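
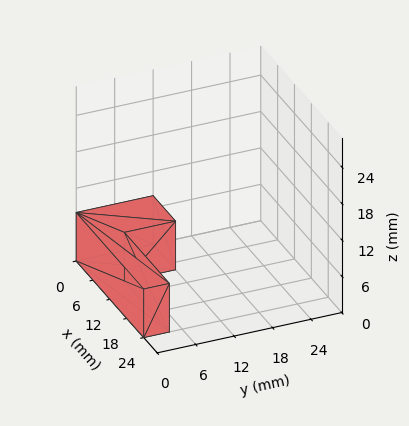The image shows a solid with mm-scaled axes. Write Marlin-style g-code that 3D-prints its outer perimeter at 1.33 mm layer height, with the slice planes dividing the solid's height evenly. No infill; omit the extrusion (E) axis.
Reading the render: the shape is an L-shaped prism: outer 24 × 12 mm, arm thicknesses ≈ 4 mm (horizontal) and 8 mm (vertical), extruded 8 mm in z (dimensions read to the nearest mm from the axis ticks). For the g-code, the solid's height is divided into equal slices at the stated Δz and each level perimeter traced with G1 moves after a G0 lift.

; perimeter-only toolpath
G21 ; units = mm
G90 ; absolute positioning
G28 ; home
; layer 1
G0 Z1.33
G0 X0.00 Y0.00
G1 X24.00 Y0.00
G1 X24.00 Y4.00
G1 X8.00 Y4.00
G1 X8.00 Y12.00
G1 X0.00 Y12.00
G1 X0.00 Y0.00
; layer 2
G0 Z2.67
G0 X0.00 Y0.00
G1 X24.00 Y0.00
G1 X24.00 Y4.00
G1 X8.00 Y4.00
G1 X8.00 Y12.00
G1 X0.00 Y12.00
G1 X0.00 Y0.00
; layer 3
G0 Z4.00
G0 X0.00 Y0.00
G1 X24.00 Y0.00
G1 X24.00 Y4.00
G1 X8.00 Y4.00
G1 X8.00 Y12.00
G1 X0.00 Y12.00
G1 X0.00 Y0.00
; layer 4
G0 Z5.33
G0 X0.00 Y0.00
G1 X24.00 Y0.00
G1 X24.00 Y4.00
G1 X8.00 Y4.00
G1 X8.00 Y12.00
G1 X0.00 Y12.00
G1 X0.00 Y0.00
; layer 5
G0 Z6.67
G0 X0.00 Y0.00
G1 X24.00 Y0.00
G1 X24.00 Y4.00
G1 X8.00 Y4.00
G1 X8.00 Y12.00
G1 X0.00 Y12.00
G1 X0.00 Y0.00
; layer 6
G0 Z8.00
G0 X0.00 Y0.00
G1 X24.00 Y0.00
G1 X24.00 Y4.00
G1 X8.00 Y4.00
G1 X8.00 Y12.00
G1 X0.00 Y12.00
G1 X0.00 Y0.00
M2 ; end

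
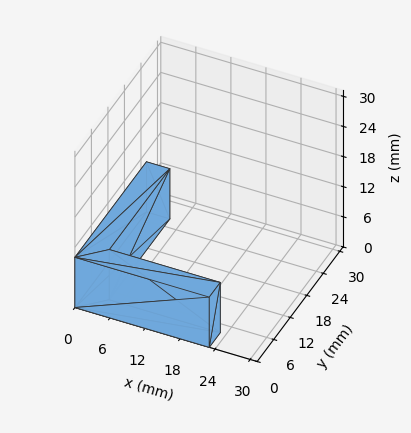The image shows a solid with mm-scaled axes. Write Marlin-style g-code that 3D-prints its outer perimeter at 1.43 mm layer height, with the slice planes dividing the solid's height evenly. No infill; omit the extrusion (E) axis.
Reading the render: the shape is an L-shaped prism: outer 23 × 26 mm, arm thicknesses ≈ 4 mm (horizontal) and 4 mm (vertical), extruded 10 mm in z (dimensions read to the nearest mm from the axis ticks). For the g-code, the solid's height is divided into equal slices at the stated Δz and each level perimeter traced with G1 moves after a G0 lift.

; perimeter-only toolpath
G21 ; units = mm
G90 ; absolute positioning
G28 ; home
; layer 1
G0 Z1.43
G0 X0.00 Y0.00
G1 X23.00 Y0.00
G1 X23.00 Y4.00
G1 X4.00 Y4.00
G1 X4.00 Y26.00
G1 X0.00 Y26.00
G1 X0.00 Y0.00
; layer 2
G0 Z2.86
G0 X0.00 Y0.00
G1 X23.00 Y0.00
G1 X23.00 Y4.00
G1 X4.00 Y4.00
G1 X4.00 Y26.00
G1 X0.00 Y26.00
G1 X0.00 Y0.00
; layer 3
G0 Z4.29
G0 X0.00 Y0.00
G1 X23.00 Y0.00
G1 X23.00 Y4.00
G1 X4.00 Y4.00
G1 X4.00 Y26.00
G1 X0.00 Y26.00
G1 X0.00 Y0.00
; layer 4
G0 Z5.71
G0 X0.00 Y0.00
G1 X23.00 Y0.00
G1 X23.00 Y4.00
G1 X4.00 Y4.00
G1 X4.00 Y26.00
G1 X0.00 Y26.00
G1 X0.00 Y0.00
; layer 5
G0 Z7.14
G0 X0.00 Y0.00
G1 X23.00 Y0.00
G1 X23.00 Y4.00
G1 X4.00 Y4.00
G1 X4.00 Y26.00
G1 X0.00 Y26.00
G1 X0.00 Y0.00
; layer 6
G0 Z8.57
G0 X0.00 Y0.00
G1 X23.00 Y0.00
G1 X23.00 Y4.00
G1 X4.00 Y4.00
G1 X4.00 Y26.00
G1 X0.00 Y26.00
G1 X0.00 Y0.00
; layer 7
G0 Z10.00
G0 X0.00 Y0.00
G1 X23.00 Y0.00
G1 X23.00 Y4.00
G1 X4.00 Y4.00
G1 X4.00 Y26.00
G1 X0.00 Y26.00
G1 X0.00 Y0.00
M2 ; end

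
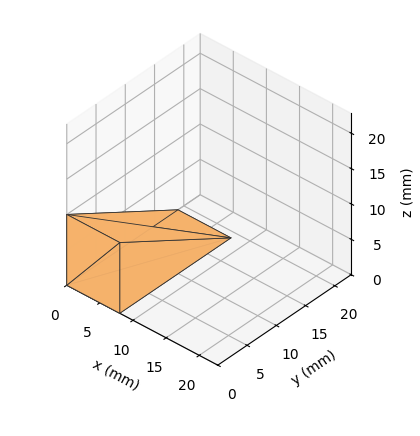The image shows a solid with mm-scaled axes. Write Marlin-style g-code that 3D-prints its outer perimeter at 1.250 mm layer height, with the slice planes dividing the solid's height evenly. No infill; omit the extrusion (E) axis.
Reading the render: the shape is a wedge (ramp): 8 × 19 mm base, rising to 10 mm along the y=0 edge and sloping linearly to z=0 at y=19 (dimensions read to the nearest mm from the axis ticks). For the g-code, the solid's height is divided into equal slices at the stated Δz and each level perimeter traced with G1 moves after a G0 lift.

; perimeter-only toolpath
G21 ; units = mm
G90 ; absolute positioning
G28 ; home
; layer 1
G0 Z1.250
G0 X0.000 Y0.000
G1 X8.000 Y0.000
G1 X8.000 Y16.625
G1 X0.000 Y16.625
G1 X0.000 Y0.000
; layer 2
G0 Z2.500
G0 X0.000 Y0.000
G1 X8.000 Y0.000
G1 X8.000 Y14.250
G1 X0.000 Y14.250
G1 X0.000 Y0.000
; layer 3
G0 Z3.750
G0 X0.000 Y0.000
G1 X8.000 Y0.000
G1 X8.000 Y11.875
G1 X0.000 Y11.875
G1 X0.000 Y0.000
; layer 4
G0 Z5.000
G0 X0.000 Y0.000
G1 X8.000 Y0.000
G1 X8.000 Y9.500
G1 X0.000 Y9.500
G1 X0.000 Y0.000
; layer 5
G0 Z6.250
G0 X0.000 Y0.000
G1 X8.000 Y0.000
G1 X8.000 Y7.125
G1 X0.000 Y7.125
G1 X0.000 Y0.000
; layer 6
G0 Z7.500
G0 X0.000 Y0.000
G1 X8.000 Y0.000
G1 X8.000 Y4.750
G1 X0.000 Y4.750
G1 X0.000 Y0.000
; layer 7
G0 Z8.750
G0 X0.000 Y0.000
G1 X8.000 Y0.000
G1 X8.000 Y2.375
G1 X0.000 Y2.375
G1 X0.000 Y0.000
M2 ; end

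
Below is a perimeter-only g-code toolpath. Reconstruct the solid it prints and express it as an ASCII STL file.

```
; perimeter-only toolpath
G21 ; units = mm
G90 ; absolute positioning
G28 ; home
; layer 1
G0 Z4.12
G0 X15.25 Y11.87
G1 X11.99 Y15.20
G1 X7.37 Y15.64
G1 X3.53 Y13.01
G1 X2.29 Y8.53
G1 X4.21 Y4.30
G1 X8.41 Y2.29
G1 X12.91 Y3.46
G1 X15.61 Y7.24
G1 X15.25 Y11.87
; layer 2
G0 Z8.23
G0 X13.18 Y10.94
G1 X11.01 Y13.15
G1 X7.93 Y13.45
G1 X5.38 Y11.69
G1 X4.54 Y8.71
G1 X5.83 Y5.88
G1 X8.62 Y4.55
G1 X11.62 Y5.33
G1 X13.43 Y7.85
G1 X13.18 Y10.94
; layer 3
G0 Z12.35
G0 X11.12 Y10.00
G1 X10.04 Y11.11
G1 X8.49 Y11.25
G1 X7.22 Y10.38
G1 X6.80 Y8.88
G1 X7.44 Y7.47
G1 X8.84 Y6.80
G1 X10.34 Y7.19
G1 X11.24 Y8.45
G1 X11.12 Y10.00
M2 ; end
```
solid part
  facet normal 0.0000 0.0000 -1.0000
    outer loop
      vertex 6.80 17.83 0.00
      vertex 12.96 17.24 0.00
      vertex 17.31 12.81 0.00
    endloop
  endfacet
  facet normal 0.0000 0.0000 -1.0000
    outer loop
      vertex 1.69 14.32 0.00
      vertex 6.80 17.83 0.00
      vertex 17.31 12.81 0.00
    endloop
  endfacet
  facet normal 0.0000 0.0000 -1.0000
    outer loop
      vertex 0.03 8.35 0.00
      vertex 1.69 14.32 0.00
      vertex 17.31 12.81 0.00
    endloop
  endfacet
  facet normal 0.0000 0.0000 -1.0000
    outer loop
      vertex 2.59 2.71 0.00
      vertex 0.03 8.35 0.00
      vertex 17.31 12.81 0.00
    endloop
  endfacet
  facet normal 0.0000 0.0000 -1.0000
    outer loop
      vertex 8.19 0.04 0.00
      vertex 2.59 2.71 0.00
      vertex 17.31 12.81 0.00
    endloop
  endfacet
  facet normal 0.0000 0.0000 -1.0000
    outer loop
      vertex 14.19 1.59 0.00
      vertex 8.19 0.04 0.00
      vertex 17.31 12.81 0.00
    endloop
  endfacet
  facet normal 0.0000 0.0000 -1.0000
    outer loop
      vertex 17.79 6.63 0.00
      vertex 14.19 1.59 0.00
      vertex 17.31 12.81 0.00
    endloop
  endfacet
  facet normal 0.6338 0.6223 0.4594
    outer loop
      vertex 17.31 12.81 0.00
      vertex 12.96 17.24 0.00
      vertex 9.06 9.06 16.46
    endloop
  endfacet
  facet normal 0.0847 0.8842 0.4595
    outer loop
      vertex 12.96 17.24 0.00
      vertex 6.80 17.83 0.00
      vertex 9.06 9.06 16.46
    endloop
  endfacet
  facet normal -0.5030 0.7322 0.4592
    outer loop
      vertex 6.80 17.83 0.00
      vertex 1.69 14.32 0.00
      vertex 9.06 9.06 16.46
    endloop
  endfacet
  facet normal -0.8558 0.2380 0.4593
    outer loop
      vertex 1.69 14.32 0.00
      vertex 0.03 8.35 0.00
      vertex 9.06 9.06 16.46
    endloop
  endfacet
  facet normal -0.8088 -0.3671 0.4595
    outer loop
      vertex 0.03 8.35 0.00
      vertex 2.59 2.71 0.00
      vertex 9.06 9.06 16.46
    endloop
  endfacet
  facet normal -0.3822 -0.8017 0.4595
    outer loop
      vertex 2.59 2.71 0.00
      vertex 8.19 0.04 0.00
      vertex 9.06 9.06 16.46
    endloop
  endfacet
  facet normal 0.2222 -0.8599 0.4595
    outer loop
      vertex 8.19 0.04 0.00
      vertex 14.19 1.59 0.00
      vertex 9.06 9.06 16.46
    endloop
  endfacet
  facet normal 0.7227 -0.5162 0.4595
    outer loop
      vertex 14.19 1.59 0.00
      vertex 17.79 6.63 0.00
      vertex 9.06 9.06 16.46
    endloop
  endfacet
  facet normal 0.8855 0.0688 0.4595
    outer loop
      vertex 17.79 6.63 0.00
      vertex 17.31 12.81 0.00
      vertex 9.06 9.06 16.46
    endloop
  endfacet
endsolid part

The G0 Z moves step by Δz≈4.12 mm. The G1 loops shrink linearly with z, so the solid tapers from its base footprint up to z≈16.5. Closing with a flat bottom cap and the tapered top and triangulating gives 16 facets — a regular 9-sided pyramid, base circumscribed radius ≈ 9.06 mm, apex at z ≈ 16.5 mm.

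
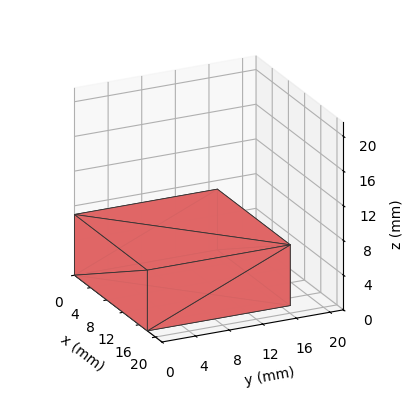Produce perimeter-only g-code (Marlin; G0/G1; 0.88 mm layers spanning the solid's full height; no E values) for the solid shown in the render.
Reading the render: the shape is a rectangular box, roughly 18 × 17 mm footprint and 7 mm tall (dimensions read to the nearest mm from the axis ticks). For the g-code, the solid's height is divided into equal slices at the stated Δz and each level perimeter traced with G1 moves after a G0 lift.

; perimeter-only toolpath
G21 ; units = mm
G90 ; absolute positioning
G28 ; home
; layer 1
G0 Z0.88
G0 X0.00 Y0.00
G1 X18.00 Y0.00
G1 X18.00 Y17.00
G1 X0.00 Y17.00
G1 X0.00 Y0.00
; layer 2
G0 Z1.75
G0 X0.00 Y0.00
G1 X18.00 Y0.00
G1 X18.00 Y17.00
G1 X0.00 Y17.00
G1 X0.00 Y0.00
; layer 3
G0 Z2.62
G0 X0.00 Y0.00
G1 X18.00 Y0.00
G1 X18.00 Y17.00
G1 X0.00 Y17.00
G1 X0.00 Y0.00
; layer 4
G0 Z3.50
G0 X0.00 Y0.00
G1 X18.00 Y0.00
G1 X18.00 Y17.00
G1 X0.00 Y17.00
G1 X0.00 Y0.00
; layer 5
G0 Z4.38
G0 X0.00 Y0.00
G1 X18.00 Y0.00
G1 X18.00 Y17.00
G1 X0.00 Y17.00
G1 X0.00 Y0.00
; layer 6
G0 Z5.25
G0 X0.00 Y0.00
G1 X18.00 Y0.00
G1 X18.00 Y17.00
G1 X0.00 Y17.00
G1 X0.00 Y0.00
; layer 7
G0 Z6.12
G0 X0.00 Y0.00
G1 X18.00 Y0.00
G1 X18.00 Y17.00
G1 X0.00 Y17.00
G1 X0.00 Y0.00
; layer 8
G0 Z7.00
G0 X0.00 Y0.00
G1 X18.00 Y0.00
G1 X18.00 Y17.00
G1 X0.00 Y17.00
G1 X0.00 Y0.00
M2 ; end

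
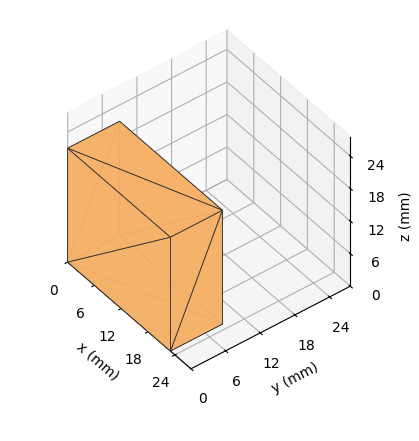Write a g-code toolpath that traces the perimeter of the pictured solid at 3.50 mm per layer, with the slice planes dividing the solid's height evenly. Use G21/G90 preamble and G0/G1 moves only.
Reading the render: the shape is a rectangular box, roughly 23 × 9 mm footprint and 21 mm tall (dimensions read to the nearest mm from the axis ticks). For the g-code, the solid's height is divided into equal slices at the stated Δz and each level perimeter traced with G1 moves after a G0 lift.

; perimeter-only toolpath
G21 ; units = mm
G90 ; absolute positioning
G28 ; home
; layer 1
G0 Z3.50
G0 X0.00 Y0.00
G1 X23.00 Y0.00
G1 X23.00 Y9.00
G1 X0.00 Y9.00
G1 X0.00 Y0.00
; layer 2
G0 Z7.00
G0 X0.00 Y0.00
G1 X23.00 Y0.00
G1 X23.00 Y9.00
G1 X0.00 Y9.00
G1 X0.00 Y0.00
; layer 3
G0 Z10.50
G0 X0.00 Y0.00
G1 X23.00 Y0.00
G1 X23.00 Y9.00
G1 X0.00 Y9.00
G1 X0.00 Y0.00
; layer 4
G0 Z14.00
G0 X0.00 Y0.00
G1 X23.00 Y0.00
G1 X23.00 Y9.00
G1 X0.00 Y9.00
G1 X0.00 Y0.00
; layer 5
G0 Z17.50
G0 X0.00 Y0.00
G1 X23.00 Y0.00
G1 X23.00 Y9.00
G1 X0.00 Y9.00
G1 X0.00 Y0.00
; layer 6
G0 Z21.00
G0 X0.00 Y0.00
G1 X23.00 Y0.00
G1 X23.00 Y9.00
G1 X0.00 Y9.00
G1 X0.00 Y0.00
M2 ; end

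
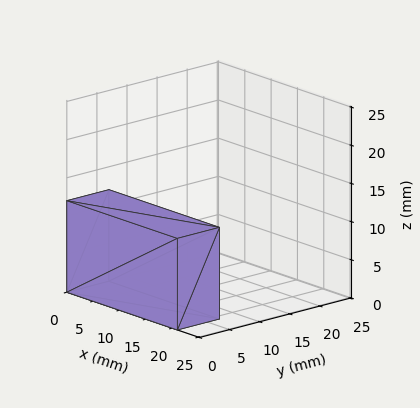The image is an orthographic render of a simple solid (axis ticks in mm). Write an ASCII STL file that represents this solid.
Reading the render: the shape is a rectangular box, roughly 21 × 7 mm footprint and 12 mm tall (dimensions read to the nearest mm from the axis ticks). For the STL, each face is triangulated and given an outward normal.

solid part
  facet normal 0.0000 0.0000 -1.0000
    outer loop
      vertex 21.00 7.00 0.00
      vertex 21.00 0.00 0.00
      vertex 0.00 0.00 0.00
    endloop
  endfacet
  facet normal 0.0000 0.0000 -1.0000
    outer loop
      vertex 0.00 7.00 0.00
      vertex 21.00 7.00 0.00
      vertex 0.00 0.00 0.00
    endloop
  endfacet
  facet normal 0.0000 0.0000 1.0000
    outer loop
      vertex 0.00 0.00 12.00
      vertex 21.00 0.00 12.00
      vertex 21.00 7.00 12.00
    endloop
  endfacet
  facet normal 0.0000 0.0000 1.0000
    outer loop
      vertex 0.00 0.00 12.00
      vertex 21.00 7.00 12.00
      vertex 0.00 7.00 12.00
    endloop
  endfacet
  facet normal 0.0000 -1.0000 0.0000
    outer loop
      vertex 0.00 0.00 0.00
      vertex 21.00 0.00 0.00
      vertex 21.00 0.00 12.00
    endloop
  endfacet
  facet normal 0.0000 -1.0000 0.0000
    outer loop
      vertex 0.00 0.00 0.00
      vertex 21.00 0.00 12.00
      vertex 0.00 0.00 12.00
    endloop
  endfacet
  facet normal 0.0000 1.0000 0.0000
    outer loop
      vertex 21.00 7.00 12.00
      vertex 21.00 7.00 0.00
      vertex 0.00 7.00 0.00
    endloop
  endfacet
  facet normal 0.0000 1.0000 0.0000
    outer loop
      vertex 0.00 7.00 12.00
      vertex 21.00 7.00 12.00
      vertex 0.00 7.00 0.00
    endloop
  endfacet
  facet normal -1.0000 0.0000 0.0000
    outer loop
      vertex 0.00 7.00 12.00
      vertex 0.00 7.00 0.00
      vertex 0.00 0.00 0.00
    endloop
  endfacet
  facet normal -1.0000 0.0000 0.0000
    outer loop
      vertex 0.00 0.00 12.00
      vertex 0.00 7.00 12.00
      vertex 0.00 0.00 0.00
    endloop
  endfacet
  facet normal 1.0000 0.0000 0.0000
    outer loop
      vertex 21.00 0.00 0.00
      vertex 21.00 7.00 0.00
      vertex 21.00 7.00 12.00
    endloop
  endfacet
  facet normal 1.0000 0.0000 0.0000
    outer loop
      vertex 21.00 0.00 0.00
      vertex 21.00 7.00 12.00
      vertex 21.00 0.00 12.00
    endloop
  endfacet
endsolid part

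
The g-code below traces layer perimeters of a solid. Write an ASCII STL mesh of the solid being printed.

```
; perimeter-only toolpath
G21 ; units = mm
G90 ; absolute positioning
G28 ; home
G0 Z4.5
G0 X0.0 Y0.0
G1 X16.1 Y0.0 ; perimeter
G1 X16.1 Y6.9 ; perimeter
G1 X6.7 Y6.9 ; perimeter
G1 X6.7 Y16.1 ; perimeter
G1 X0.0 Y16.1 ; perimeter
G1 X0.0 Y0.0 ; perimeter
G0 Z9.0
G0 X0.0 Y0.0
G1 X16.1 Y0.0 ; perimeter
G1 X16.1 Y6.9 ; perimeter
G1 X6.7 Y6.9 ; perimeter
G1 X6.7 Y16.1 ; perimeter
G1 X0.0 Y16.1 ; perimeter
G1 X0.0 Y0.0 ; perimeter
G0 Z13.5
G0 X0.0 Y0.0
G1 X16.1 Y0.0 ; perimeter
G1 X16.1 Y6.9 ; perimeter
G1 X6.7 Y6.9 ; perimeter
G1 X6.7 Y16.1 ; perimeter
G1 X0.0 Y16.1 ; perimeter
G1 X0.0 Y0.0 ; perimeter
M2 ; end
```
solid part
  facet normal 0.0000 0.0000 -1.0000
    outer loop
      vertex 16.1 6.9 0.0
      vertex 16.1 0.0 0.0
      vertex 0.0 0.0 0.0
    endloop
  endfacet
  facet normal 0.0000 0.0000 -1.0000
    outer loop
      vertex 6.7 6.9 0.0
      vertex 16.1 6.9 0.0
      vertex 0.0 0.0 0.0
    endloop
  endfacet
  facet normal 0.0000 0.0000 -1.0000
    outer loop
      vertex 6.7 16.1 0.0
      vertex 6.7 6.9 0.0
      vertex 0.0 0.0 0.0
    endloop
  endfacet
  facet normal 0.0000 0.0000 -1.0000
    outer loop
      vertex 0.0 16.1 0.0
      vertex 6.7 16.1 0.0
      vertex 0.0 0.0 0.0
    endloop
  endfacet
  facet normal 0.0000 0.0000 1.0000
    outer loop
      vertex 0.0 0.0 13.5
      vertex 16.1 0.0 13.5
      vertex 16.1 6.9 13.5
    endloop
  endfacet
  facet normal 0.0000 0.0000 1.0000
    outer loop
      vertex 0.0 0.0 13.5
      vertex 16.1 6.9 13.5
      vertex 6.7 6.9 13.5
    endloop
  endfacet
  facet normal 0.0000 0.0000 1.0000
    outer loop
      vertex 0.0 0.0 13.5
      vertex 6.7 6.9 13.5
      vertex 6.7 16.1 13.5
    endloop
  endfacet
  facet normal 0.0000 0.0000 1.0000
    outer loop
      vertex 0.0 0.0 13.5
      vertex 6.7 16.1 13.5
      vertex 0.0 16.1 13.5
    endloop
  endfacet
  facet normal 0.0000 -1.0000 0.0000
    outer loop
      vertex 0.0 0.0 0.0
      vertex 16.1 0.0 0.0
      vertex 16.1 0.0 13.5
    endloop
  endfacet
  facet normal 0.0000 -1.0000 0.0000
    outer loop
      vertex 0.0 0.0 0.0
      vertex 16.1 0.0 13.5
      vertex 0.0 0.0 13.5
    endloop
  endfacet
  facet normal 1.0000 0.0000 0.0000
    outer loop
      vertex 16.1 0.0 0.0
      vertex 16.1 6.9 0.0
      vertex 16.1 6.9 13.5
    endloop
  endfacet
  facet normal 1.0000 0.0000 0.0000
    outer loop
      vertex 16.1 0.0 0.0
      vertex 16.1 6.9 13.5
      vertex 16.1 0.0 13.5
    endloop
  endfacet
  facet normal 0.0000 1.0000 0.0000
    outer loop
      vertex 16.1 6.9 0.0
      vertex 6.7 6.9 0.0
      vertex 6.7 6.9 13.5
    endloop
  endfacet
  facet normal 0.0000 1.0000 0.0000
    outer loop
      vertex 16.1 6.9 0.0
      vertex 6.7 6.9 13.5
      vertex 16.1 6.9 13.5
    endloop
  endfacet
  facet normal 1.0000 0.0000 0.0000
    outer loop
      vertex 6.7 6.9 0.0
      vertex 6.7 16.1 0.0
      vertex 6.7 16.1 13.5
    endloop
  endfacet
  facet normal 1.0000 0.0000 0.0000
    outer loop
      vertex 6.7 6.9 0.0
      vertex 6.7 16.1 13.5
      vertex 6.7 6.9 13.5
    endloop
  endfacet
  facet normal 0.0000 1.0000 0.0000
    outer loop
      vertex 6.7 16.1 0.0
      vertex 0.0 16.1 0.0
      vertex 0.0 16.1 13.5
    endloop
  endfacet
  facet normal 0.0000 1.0000 0.0000
    outer loop
      vertex 6.7 16.1 0.0
      vertex 0.0 16.1 13.5
      vertex 6.7 16.1 13.5
    endloop
  endfacet
  facet normal -1.0000 0.0000 0.0000
    outer loop
      vertex 0.0 16.1 0.0
      vertex 0.0 0.0 0.0
      vertex 0.0 0.0 13.5
    endloop
  endfacet
  facet normal -1.0000 0.0000 0.0000
    outer loop
      vertex 0.0 16.1 0.0
      vertex 0.0 0.0 13.5
      vertex 0.0 16.1 13.5
    endloop
  endfacet
endsolid part

The G0 Z moves step by Δz≈4.5 mm. Every layer's G1 loop is the same polygon, so the solid is a straight extrusion of it from z=0 to z≈13.5. Closing with flat bottom and top caps and triangulating gives 20 facets — an L-shaped prism: outer 16.1 × 16.1 mm, arm thicknesses ≈ 6.9 mm (horizontal) and 6.7 mm (vertical), extruded 13.5 mm in z.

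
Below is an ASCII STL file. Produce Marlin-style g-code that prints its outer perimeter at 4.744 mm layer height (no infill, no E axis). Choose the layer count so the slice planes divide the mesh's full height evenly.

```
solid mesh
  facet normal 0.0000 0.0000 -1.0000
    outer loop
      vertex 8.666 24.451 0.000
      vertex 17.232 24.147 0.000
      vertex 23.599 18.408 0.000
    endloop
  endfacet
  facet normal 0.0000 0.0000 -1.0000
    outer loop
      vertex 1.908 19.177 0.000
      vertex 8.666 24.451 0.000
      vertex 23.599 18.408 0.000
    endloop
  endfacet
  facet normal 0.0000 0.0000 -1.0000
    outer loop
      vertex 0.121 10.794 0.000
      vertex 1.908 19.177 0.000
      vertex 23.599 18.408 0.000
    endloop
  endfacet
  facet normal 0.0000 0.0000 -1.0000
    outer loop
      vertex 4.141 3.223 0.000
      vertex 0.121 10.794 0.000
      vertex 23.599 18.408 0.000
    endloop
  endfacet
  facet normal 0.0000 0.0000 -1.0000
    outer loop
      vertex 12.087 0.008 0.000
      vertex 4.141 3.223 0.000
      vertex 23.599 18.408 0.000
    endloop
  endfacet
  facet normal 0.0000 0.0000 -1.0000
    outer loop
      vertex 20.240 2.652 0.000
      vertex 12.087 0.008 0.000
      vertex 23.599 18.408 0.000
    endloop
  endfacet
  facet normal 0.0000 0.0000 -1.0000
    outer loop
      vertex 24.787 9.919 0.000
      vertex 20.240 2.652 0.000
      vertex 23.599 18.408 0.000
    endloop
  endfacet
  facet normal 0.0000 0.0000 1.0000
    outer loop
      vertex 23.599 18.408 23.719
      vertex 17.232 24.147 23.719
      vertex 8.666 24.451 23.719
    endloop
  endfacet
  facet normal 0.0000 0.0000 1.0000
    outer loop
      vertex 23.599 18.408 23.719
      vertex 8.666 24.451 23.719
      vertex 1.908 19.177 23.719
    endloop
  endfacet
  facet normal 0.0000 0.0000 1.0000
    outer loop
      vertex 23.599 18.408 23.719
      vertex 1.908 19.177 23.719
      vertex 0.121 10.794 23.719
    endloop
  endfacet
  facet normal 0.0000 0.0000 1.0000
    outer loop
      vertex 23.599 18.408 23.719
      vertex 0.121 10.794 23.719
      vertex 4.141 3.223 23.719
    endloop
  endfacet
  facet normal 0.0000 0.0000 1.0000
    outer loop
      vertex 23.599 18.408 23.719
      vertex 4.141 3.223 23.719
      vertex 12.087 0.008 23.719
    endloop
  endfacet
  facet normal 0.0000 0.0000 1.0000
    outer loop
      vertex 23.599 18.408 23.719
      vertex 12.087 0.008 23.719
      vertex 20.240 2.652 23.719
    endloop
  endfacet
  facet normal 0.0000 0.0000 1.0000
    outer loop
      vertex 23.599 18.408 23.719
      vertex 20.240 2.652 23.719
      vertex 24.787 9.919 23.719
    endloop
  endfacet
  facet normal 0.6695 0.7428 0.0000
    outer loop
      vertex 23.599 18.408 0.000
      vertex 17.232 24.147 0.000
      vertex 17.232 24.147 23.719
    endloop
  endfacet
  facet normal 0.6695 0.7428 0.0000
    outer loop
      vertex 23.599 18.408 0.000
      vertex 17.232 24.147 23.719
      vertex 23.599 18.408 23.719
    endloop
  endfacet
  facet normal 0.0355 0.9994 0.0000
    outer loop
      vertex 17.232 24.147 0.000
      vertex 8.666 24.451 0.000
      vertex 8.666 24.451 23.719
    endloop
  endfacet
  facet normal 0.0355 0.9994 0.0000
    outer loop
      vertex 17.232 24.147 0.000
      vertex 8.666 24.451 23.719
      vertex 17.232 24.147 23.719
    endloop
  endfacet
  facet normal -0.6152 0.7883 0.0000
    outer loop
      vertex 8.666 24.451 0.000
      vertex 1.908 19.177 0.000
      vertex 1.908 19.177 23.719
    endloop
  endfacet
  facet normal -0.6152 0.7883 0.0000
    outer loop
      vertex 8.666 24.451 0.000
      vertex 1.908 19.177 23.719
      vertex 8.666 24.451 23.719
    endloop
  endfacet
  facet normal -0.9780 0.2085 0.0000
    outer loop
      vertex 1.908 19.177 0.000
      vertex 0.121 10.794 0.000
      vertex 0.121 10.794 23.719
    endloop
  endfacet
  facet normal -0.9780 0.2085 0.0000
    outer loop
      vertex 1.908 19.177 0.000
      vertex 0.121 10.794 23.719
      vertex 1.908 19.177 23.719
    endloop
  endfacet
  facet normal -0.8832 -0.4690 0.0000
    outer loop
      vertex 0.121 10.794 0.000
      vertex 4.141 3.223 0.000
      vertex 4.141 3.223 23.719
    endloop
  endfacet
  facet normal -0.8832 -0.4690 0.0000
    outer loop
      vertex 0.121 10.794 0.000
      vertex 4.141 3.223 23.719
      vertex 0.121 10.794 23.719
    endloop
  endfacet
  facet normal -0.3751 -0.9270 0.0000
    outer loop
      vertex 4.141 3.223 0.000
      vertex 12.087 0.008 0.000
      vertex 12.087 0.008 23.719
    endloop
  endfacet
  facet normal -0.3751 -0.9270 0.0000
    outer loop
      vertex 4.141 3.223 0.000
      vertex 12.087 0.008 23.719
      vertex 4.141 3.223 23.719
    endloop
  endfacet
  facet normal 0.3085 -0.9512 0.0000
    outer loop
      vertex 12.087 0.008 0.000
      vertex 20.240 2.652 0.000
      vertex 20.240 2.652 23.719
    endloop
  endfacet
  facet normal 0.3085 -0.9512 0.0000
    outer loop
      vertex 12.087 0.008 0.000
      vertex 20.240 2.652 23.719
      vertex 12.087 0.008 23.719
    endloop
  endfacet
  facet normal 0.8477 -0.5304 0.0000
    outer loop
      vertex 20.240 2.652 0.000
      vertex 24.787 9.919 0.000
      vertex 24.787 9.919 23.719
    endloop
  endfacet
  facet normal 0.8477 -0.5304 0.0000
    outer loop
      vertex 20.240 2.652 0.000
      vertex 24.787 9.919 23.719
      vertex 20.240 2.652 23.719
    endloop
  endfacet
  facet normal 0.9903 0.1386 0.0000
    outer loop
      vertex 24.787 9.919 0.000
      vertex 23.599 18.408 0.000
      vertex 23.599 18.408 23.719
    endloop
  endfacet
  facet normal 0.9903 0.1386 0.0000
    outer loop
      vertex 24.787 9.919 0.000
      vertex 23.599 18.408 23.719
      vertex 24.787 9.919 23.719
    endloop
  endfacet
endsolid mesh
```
; perimeter-only toolpath
G21 ; units = mm
G90 ; absolute positioning
G28 ; home
; layer 1
G0 Z4.744
G0 X23.599 Y18.408
G1 X17.232 Y24.147
G1 X8.666 Y24.451
G1 X1.908 Y19.177
G1 X0.121 Y10.794
G1 X4.141 Y3.223
G1 X12.087 Y0.008
G1 X20.240 Y2.652
G1 X24.787 Y9.919
G1 X23.599 Y18.408
; layer 2
G0 Z9.488
G0 X23.599 Y18.408
G1 X17.232 Y24.147
G1 X8.666 Y24.451
G1 X1.908 Y19.177
G1 X0.121 Y10.794
G1 X4.141 Y3.223
G1 X12.087 Y0.008
G1 X20.240 Y2.652
G1 X24.787 Y9.919
G1 X23.599 Y18.408
; layer 3
G0 Z14.231
G0 X23.599 Y18.408
G1 X17.232 Y24.147
G1 X8.666 Y24.451
G1 X1.908 Y19.177
G1 X0.121 Y10.794
G1 X4.141 Y3.223
G1 X12.087 Y0.008
G1 X20.240 Y2.652
G1 X24.787 Y9.919
G1 X23.599 Y18.408
; layer 4
G0 Z18.975
G0 X23.599 Y18.408
G1 X17.232 Y24.147
G1 X8.666 Y24.451
G1 X1.908 Y19.177
G1 X0.121 Y10.794
G1 X4.141 Y3.223
G1 X12.087 Y0.008
G1 X20.240 Y2.652
G1 X24.787 Y9.919
G1 X23.599 Y18.408
; layer 5
G0 Z23.719
G0 X23.599 Y18.408
G1 X17.232 Y24.147
G1 X8.666 Y24.451
G1 X1.908 Y19.177
G1 X0.121 Y10.794
G1 X4.141 Y3.223
G1 X12.087 Y0.008
G1 X20.240 Y2.652
G1 X24.787 Y9.919
G1 X23.599 Y18.408
M2 ; end

The solid is a regular 9-sided prism (a cylinder approximated with 9 flat sides), circumscribed radius ≈ 12.5 mm, height ≈ 23.7 mm. Slicing at Δz = 4.744 mm — 5 equal slices spanning the solid's height, so layer i sits at z = i·h/5 — gives 5 non-empty perimeters. Each is a 9-segment closed polygon; G0 lifts to the layer z and rapids to the start vertex, then G1 traces the edges.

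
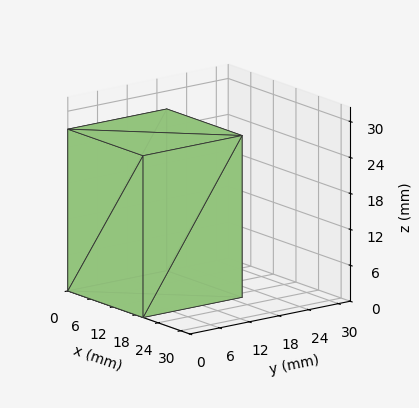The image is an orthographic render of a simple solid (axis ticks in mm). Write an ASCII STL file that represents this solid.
Reading the render: the shape is a rectangular box, roughly 20 × 20 mm footprint and 27 mm tall (dimensions read to the nearest mm from the axis ticks). For the STL, each face is triangulated and given an outward normal.

solid part
  facet normal 0.0000 0.0000 -1.0000
    outer loop
      vertex 20.0 20.0 0.0
      vertex 20.0 0.0 0.0
      vertex 0.0 0.0 0.0
    endloop
  endfacet
  facet normal 0.0000 0.0000 -1.0000
    outer loop
      vertex 0.0 20.0 0.0
      vertex 20.0 20.0 0.0
      vertex 0.0 0.0 0.0
    endloop
  endfacet
  facet normal 0.0000 0.0000 1.0000
    outer loop
      vertex 0.0 0.0 27.0
      vertex 20.0 0.0 27.0
      vertex 20.0 20.0 27.0
    endloop
  endfacet
  facet normal 0.0000 0.0000 1.0000
    outer loop
      vertex 0.0 0.0 27.0
      vertex 20.0 20.0 27.0
      vertex 0.0 20.0 27.0
    endloop
  endfacet
  facet normal 0.0000 -1.0000 0.0000
    outer loop
      vertex 0.0 0.0 0.0
      vertex 20.0 0.0 0.0
      vertex 20.0 0.0 27.0
    endloop
  endfacet
  facet normal 0.0000 -1.0000 0.0000
    outer loop
      vertex 0.0 0.0 0.0
      vertex 20.0 0.0 27.0
      vertex 0.0 0.0 27.0
    endloop
  endfacet
  facet normal 0.0000 1.0000 0.0000
    outer loop
      vertex 20.0 20.0 27.0
      vertex 20.0 20.0 0.0
      vertex 0.0 20.0 0.0
    endloop
  endfacet
  facet normal 0.0000 1.0000 0.0000
    outer loop
      vertex 0.0 20.0 27.0
      vertex 20.0 20.0 27.0
      vertex 0.0 20.0 0.0
    endloop
  endfacet
  facet normal -1.0000 0.0000 0.0000
    outer loop
      vertex 0.0 20.0 27.0
      vertex 0.0 20.0 0.0
      vertex 0.0 0.0 0.0
    endloop
  endfacet
  facet normal -1.0000 0.0000 0.0000
    outer loop
      vertex 0.0 0.0 27.0
      vertex 0.0 20.0 27.0
      vertex 0.0 0.0 0.0
    endloop
  endfacet
  facet normal 1.0000 0.0000 0.0000
    outer loop
      vertex 20.0 0.0 0.0
      vertex 20.0 20.0 0.0
      vertex 20.0 20.0 27.0
    endloop
  endfacet
  facet normal 1.0000 0.0000 0.0000
    outer loop
      vertex 20.0 0.0 0.0
      vertex 20.0 20.0 27.0
      vertex 20.0 0.0 27.0
    endloop
  endfacet
endsolid part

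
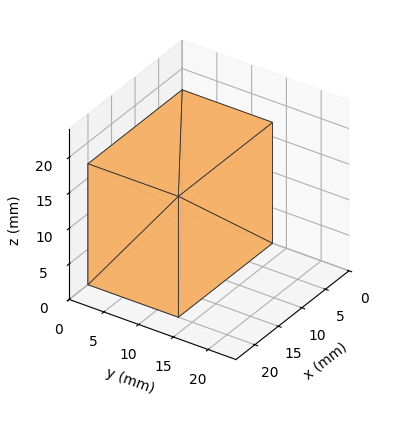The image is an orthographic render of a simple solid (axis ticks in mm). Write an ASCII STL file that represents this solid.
Reading the render: the shape is a rectangular box, roughly 20 × 13 mm footprint and 17 mm tall (dimensions read to the nearest mm from the axis ticks). For the STL, each face is triangulated and given an outward normal.

solid part
  facet normal 0.0000 0.0000 -1.0000
    outer loop
      vertex 20.00 13.00 0.00
      vertex 20.00 0.00 0.00
      vertex 0.00 0.00 0.00
    endloop
  endfacet
  facet normal 0.0000 0.0000 -1.0000
    outer loop
      vertex 0.00 13.00 0.00
      vertex 20.00 13.00 0.00
      vertex 0.00 0.00 0.00
    endloop
  endfacet
  facet normal 0.0000 0.0000 1.0000
    outer loop
      vertex 0.00 0.00 17.00
      vertex 20.00 0.00 17.00
      vertex 20.00 13.00 17.00
    endloop
  endfacet
  facet normal 0.0000 0.0000 1.0000
    outer loop
      vertex 0.00 0.00 17.00
      vertex 20.00 13.00 17.00
      vertex 0.00 13.00 17.00
    endloop
  endfacet
  facet normal 0.0000 -1.0000 0.0000
    outer loop
      vertex 0.00 0.00 0.00
      vertex 20.00 0.00 0.00
      vertex 20.00 0.00 17.00
    endloop
  endfacet
  facet normal 0.0000 -1.0000 0.0000
    outer loop
      vertex 0.00 0.00 0.00
      vertex 20.00 0.00 17.00
      vertex 0.00 0.00 17.00
    endloop
  endfacet
  facet normal 0.0000 1.0000 0.0000
    outer loop
      vertex 20.00 13.00 17.00
      vertex 20.00 13.00 0.00
      vertex 0.00 13.00 0.00
    endloop
  endfacet
  facet normal 0.0000 1.0000 0.0000
    outer loop
      vertex 0.00 13.00 17.00
      vertex 20.00 13.00 17.00
      vertex 0.00 13.00 0.00
    endloop
  endfacet
  facet normal -1.0000 0.0000 0.0000
    outer loop
      vertex 0.00 13.00 17.00
      vertex 0.00 13.00 0.00
      vertex 0.00 0.00 0.00
    endloop
  endfacet
  facet normal -1.0000 0.0000 0.0000
    outer loop
      vertex 0.00 0.00 17.00
      vertex 0.00 13.00 17.00
      vertex 0.00 0.00 0.00
    endloop
  endfacet
  facet normal 1.0000 0.0000 0.0000
    outer loop
      vertex 20.00 0.00 0.00
      vertex 20.00 13.00 0.00
      vertex 20.00 13.00 17.00
    endloop
  endfacet
  facet normal 1.0000 0.0000 0.0000
    outer loop
      vertex 20.00 0.00 0.00
      vertex 20.00 13.00 17.00
      vertex 20.00 0.00 17.00
    endloop
  endfacet
endsolid part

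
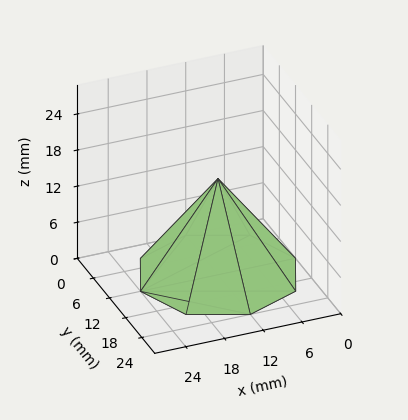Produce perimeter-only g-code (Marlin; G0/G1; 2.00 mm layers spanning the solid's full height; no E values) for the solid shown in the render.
Reading the render: the shape is a regular 8-sided pyramid, base circumscribed radius ≈ 12 mm, apex at z ≈ 16 mm (dimensions read to the nearest mm from the axis ticks). For the g-code, the solid's height is divided into equal slices at the stated Δz and each level perimeter traced with G1 moves after a G0 lift.

; perimeter-only toolpath
G21 ; units = mm
G90 ; absolute positioning
G28 ; home
; layer 1
G0 Z2.00
G0 X22.50 Y12.00
G1 X19.43 Y19.43
G1 X12.00 Y22.50
G1 X4.57 Y19.43
G1 X1.50 Y12.00
G1 X4.57 Y4.57
G1 X12.00 Y1.50
G1 X19.43 Y4.57
G1 X22.50 Y12.00
; layer 2
G0 Z4.00
G0 X21.00 Y12.00
G1 X18.37 Y18.37
G1 X12.00 Y21.00
G1 X5.63 Y18.37
G1 X3.00 Y12.00
G1 X5.63 Y5.63
G1 X12.00 Y3.00
G1 X18.37 Y5.63
G1 X21.00 Y12.00
; layer 3
G0 Z6.00
G0 X19.50 Y12.00
G1 X17.31 Y17.31
G1 X12.00 Y19.50
G1 X6.69 Y17.31
G1 X4.50 Y12.00
G1 X6.69 Y6.69
G1 X12.00 Y4.50
G1 X17.31 Y6.69
G1 X19.50 Y12.00
; layer 4
G0 Z8.00
G0 X18.00 Y12.00
G1 X16.24 Y16.24
G1 X12.00 Y18.00
G1 X7.75 Y16.24
G1 X6.00 Y12.00
G1 X7.75 Y7.75
G1 X12.00 Y6.00
G1 X16.24 Y7.75
G1 X18.00 Y12.00
; layer 5
G0 Z10.00
G0 X16.50 Y12.00
G1 X15.18 Y15.18
G1 X12.00 Y16.50
G1 X8.82 Y15.18
G1 X7.50 Y12.00
G1 X8.82 Y8.82
G1 X12.00 Y7.50
G1 X15.18 Y8.82
G1 X16.50 Y12.00
; layer 6
G0 Z12.00
G0 X15.00 Y12.00
G1 X14.12 Y14.12
G1 X12.00 Y15.00
G1 X9.88 Y14.12
G1 X9.00 Y12.00
G1 X9.88 Y9.88
G1 X12.00 Y9.00
G1 X14.12 Y9.88
G1 X15.00 Y12.00
; layer 7
G0 Z14.00
G0 X13.50 Y12.00
G1 X13.06 Y13.06
G1 X12.00 Y13.50
G1 X10.94 Y13.06
G1 X10.50 Y12.00
G1 X10.94 Y10.94
G1 X12.00 Y10.50
G1 X13.06 Y10.94
G1 X13.50 Y12.00
M2 ; end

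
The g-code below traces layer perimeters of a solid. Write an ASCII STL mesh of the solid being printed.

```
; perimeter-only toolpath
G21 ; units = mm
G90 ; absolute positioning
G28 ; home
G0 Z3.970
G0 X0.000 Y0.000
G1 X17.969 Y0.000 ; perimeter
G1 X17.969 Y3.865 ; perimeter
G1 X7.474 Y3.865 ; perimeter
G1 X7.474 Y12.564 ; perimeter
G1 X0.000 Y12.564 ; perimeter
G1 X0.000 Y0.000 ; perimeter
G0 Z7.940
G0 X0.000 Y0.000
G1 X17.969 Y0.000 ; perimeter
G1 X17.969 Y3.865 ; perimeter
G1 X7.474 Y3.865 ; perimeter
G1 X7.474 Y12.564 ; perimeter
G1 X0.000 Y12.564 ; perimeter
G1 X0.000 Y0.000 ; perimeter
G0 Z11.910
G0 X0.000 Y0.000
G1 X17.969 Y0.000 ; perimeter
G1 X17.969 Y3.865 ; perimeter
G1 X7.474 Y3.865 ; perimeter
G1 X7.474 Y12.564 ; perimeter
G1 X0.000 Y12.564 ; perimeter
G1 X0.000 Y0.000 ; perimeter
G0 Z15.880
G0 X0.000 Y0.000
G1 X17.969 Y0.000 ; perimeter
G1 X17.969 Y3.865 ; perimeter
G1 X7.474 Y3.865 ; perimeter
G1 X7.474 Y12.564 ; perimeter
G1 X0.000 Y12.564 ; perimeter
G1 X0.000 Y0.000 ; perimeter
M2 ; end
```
solid part
  facet normal 0.0000 0.0000 -1.0000
    outer loop
      vertex 17.969 3.865 0.000
      vertex 17.969 0.000 0.000
      vertex 0.000 0.000 0.000
    endloop
  endfacet
  facet normal 0.0000 0.0000 -1.0000
    outer loop
      vertex 7.474 3.865 0.000
      vertex 17.969 3.865 0.000
      vertex 0.000 0.000 0.000
    endloop
  endfacet
  facet normal 0.0000 0.0000 -1.0000
    outer loop
      vertex 7.474 12.564 0.000
      vertex 7.474 3.865 0.000
      vertex 0.000 0.000 0.000
    endloop
  endfacet
  facet normal 0.0000 0.0000 -1.0000
    outer loop
      vertex 0.000 12.564 0.000
      vertex 7.474 12.564 0.000
      vertex 0.000 0.000 0.000
    endloop
  endfacet
  facet normal 0.0000 0.0000 1.0000
    outer loop
      vertex 0.000 0.000 15.880
      vertex 17.969 0.000 15.880
      vertex 17.969 3.865 15.880
    endloop
  endfacet
  facet normal 0.0000 0.0000 1.0000
    outer loop
      vertex 0.000 0.000 15.880
      vertex 17.969 3.865 15.880
      vertex 7.474 3.865 15.880
    endloop
  endfacet
  facet normal 0.0000 0.0000 1.0000
    outer loop
      vertex 0.000 0.000 15.880
      vertex 7.474 3.865 15.880
      vertex 7.474 12.564 15.880
    endloop
  endfacet
  facet normal 0.0000 0.0000 1.0000
    outer loop
      vertex 0.000 0.000 15.880
      vertex 7.474 12.564 15.880
      vertex 0.000 12.564 15.880
    endloop
  endfacet
  facet normal 0.0000 -1.0000 0.0000
    outer loop
      vertex 0.000 0.000 0.000
      vertex 17.969 0.000 0.000
      vertex 17.969 0.000 15.880
    endloop
  endfacet
  facet normal 0.0000 -1.0000 0.0000
    outer loop
      vertex 0.000 0.000 0.000
      vertex 17.969 0.000 15.880
      vertex 0.000 0.000 15.880
    endloop
  endfacet
  facet normal 1.0000 0.0000 0.0000
    outer loop
      vertex 17.969 0.000 0.000
      vertex 17.969 3.865 0.000
      vertex 17.969 3.865 15.880
    endloop
  endfacet
  facet normal 1.0000 0.0000 0.0000
    outer loop
      vertex 17.969 0.000 0.000
      vertex 17.969 3.865 15.880
      vertex 17.969 0.000 15.880
    endloop
  endfacet
  facet normal 0.0000 1.0000 0.0000
    outer loop
      vertex 17.969 3.865 0.000
      vertex 7.474 3.865 0.000
      vertex 7.474 3.865 15.880
    endloop
  endfacet
  facet normal 0.0000 1.0000 0.0000
    outer loop
      vertex 17.969 3.865 0.000
      vertex 7.474 3.865 15.880
      vertex 17.969 3.865 15.880
    endloop
  endfacet
  facet normal 1.0000 0.0000 0.0000
    outer loop
      vertex 7.474 3.865 0.000
      vertex 7.474 12.564 0.000
      vertex 7.474 12.564 15.880
    endloop
  endfacet
  facet normal 1.0000 0.0000 0.0000
    outer loop
      vertex 7.474 3.865 0.000
      vertex 7.474 12.564 15.880
      vertex 7.474 3.865 15.880
    endloop
  endfacet
  facet normal 0.0000 1.0000 0.0000
    outer loop
      vertex 7.474 12.564 0.000
      vertex 0.000 12.564 0.000
      vertex 0.000 12.564 15.880
    endloop
  endfacet
  facet normal 0.0000 1.0000 0.0000
    outer loop
      vertex 7.474 12.564 0.000
      vertex 0.000 12.564 15.880
      vertex 7.474 12.564 15.880
    endloop
  endfacet
  facet normal -1.0000 0.0000 0.0000
    outer loop
      vertex 0.000 12.564 0.000
      vertex 0.000 0.000 0.000
      vertex 0.000 0.000 15.880
    endloop
  endfacet
  facet normal -1.0000 0.0000 0.0000
    outer loop
      vertex 0.000 12.564 0.000
      vertex 0.000 0.000 15.880
      vertex 0.000 12.564 15.880
    endloop
  endfacet
endsolid part

The G0 Z moves step by Δz≈3.970 mm. Every layer's G1 loop is the same polygon, so the solid is a straight extrusion of it from z=0 to z≈15.9. Closing with flat bottom and top caps and triangulating gives 20 facets — an L-shaped prism: outer 18 × 12.6 mm, arm thicknesses ≈ 3.87 mm (horizontal) and 7.47 mm (vertical), extruded 15.9 mm in z.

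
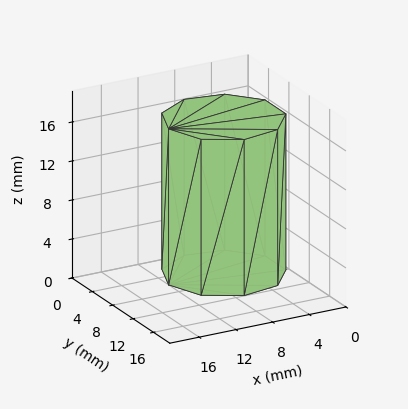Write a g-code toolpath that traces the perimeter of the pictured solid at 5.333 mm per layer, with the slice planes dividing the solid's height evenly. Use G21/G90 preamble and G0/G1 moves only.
Reading the render: the shape is a regular 9-sided prism (a cylinder approximated with 9 flat sides), circumscribed radius ≈ 6 mm, height ≈ 16 mm (dimensions read to the nearest mm from the axis ticks). For the g-code, the solid's height is divided into equal slices at the stated Δz and each level perimeter traced with G1 moves after a G0 lift.

; perimeter-only toolpath
G21 ; units = mm
G90 ; absolute positioning
G28 ; home
; layer 1
G0 Z5.333
G0 X12.000 Y6.000
G1 X10.596 Y9.857
G1 X7.042 Y11.909
G1 X3.000 Y11.196
G1 X0.362 Y8.052
G1 X0.362 Y3.948
G1 X3.000 Y0.804
G1 X7.042 Y0.091
G1 X10.596 Y2.143
G1 X12.000 Y6.000
; layer 2
G0 Z10.667
G0 X12.000 Y6.000
G1 X10.596 Y9.857
G1 X7.042 Y11.909
G1 X3.000 Y11.196
G1 X0.362 Y8.052
G1 X0.362 Y3.948
G1 X3.000 Y0.804
G1 X7.042 Y0.091
G1 X10.596 Y2.143
G1 X12.000 Y6.000
; layer 3
G0 Z16.000
G0 X12.000 Y6.000
G1 X10.596 Y9.857
G1 X7.042 Y11.909
G1 X3.000 Y11.196
G1 X0.362 Y8.052
G1 X0.362 Y3.948
G1 X3.000 Y0.804
G1 X7.042 Y0.091
G1 X10.596 Y2.143
G1 X12.000 Y6.000
M2 ; end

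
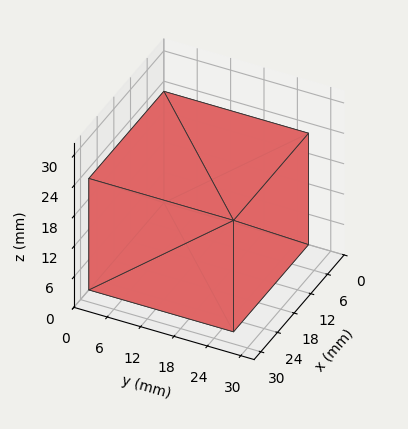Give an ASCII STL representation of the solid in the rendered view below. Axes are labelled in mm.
Reading the render: the shape is a rectangular box, roughly 27 × 26 mm footprint and 22 mm tall (dimensions read to the nearest mm from the axis ticks). For the STL, each face is triangulated and given an outward normal.

solid part
  facet normal 0.0000 0.0000 -1.0000
    outer loop
      vertex 27.0 26.0 0.0
      vertex 27.0 0.0 0.0
      vertex 0.0 0.0 0.0
    endloop
  endfacet
  facet normal 0.0000 0.0000 -1.0000
    outer loop
      vertex 0.0 26.0 0.0
      vertex 27.0 26.0 0.0
      vertex 0.0 0.0 0.0
    endloop
  endfacet
  facet normal 0.0000 0.0000 1.0000
    outer loop
      vertex 0.0 0.0 22.0
      vertex 27.0 0.0 22.0
      vertex 27.0 26.0 22.0
    endloop
  endfacet
  facet normal 0.0000 0.0000 1.0000
    outer loop
      vertex 0.0 0.0 22.0
      vertex 27.0 26.0 22.0
      vertex 0.0 26.0 22.0
    endloop
  endfacet
  facet normal 0.0000 -1.0000 0.0000
    outer loop
      vertex 0.0 0.0 0.0
      vertex 27.0 0.0 0.0
      vertex 27.0 0.0 22.0
    endloop
  endfacet
  facet normal 0.0000 -1.0000 0.0000
    outer loop
      vertex 0.0 0.0 0.0
      vertex 27.0 0.0 22.0
      vertex 0.0 0.0 22.0
    endloop
  endfacet
  facet normal 0.0000 1.0000 0.0000
    outer loop
      vertex 27.0 26.0 22.0
      vertex 27.0 26.0 0.0
      vertex 0.0 26.0 0.0
    endloop
  endfacet
  facet normal 0.0000 1.0000 0.0000
    outer loop
      vertex 0.0 26.0 22.0
      vertex 27.0 26.0 22.0
      vertex 0.0 26.0 0.0
    endloop
  endfacet
  facet normal -1.0000 0.0000 0.0000
    outer loop
      vertex 0.0 26.0 22.0
      vertex 0.0 26.0 0.0
      vertex 0.0 0.0 0.0
    endloop
  endfacet
  facet normal -1.0000 0.0000 0.0000
    outer loop
      vertex 0.0 0.0 22.0
      vertex 0.0 26.0 22.0
      vertex 0.0 0.0 0.0
    endloop
  endfacet
  facet normal 1.0000 0.0000 0.0000
    outer loop
      vertex 27.0 0.0 0.0
      vertex 27.0 26.0 0.0
      vertex 27.0 26.0 22.0
    endloop
  endfacet
  facet normal 1.0000 0.0000 0.0000
    outer loop
      vertex 27.0 0.0 0.0
      vertex 27.0 26.0 22.0
      vertex 27.0 0.0 22.0
    endloop
  endfacet
endsolid part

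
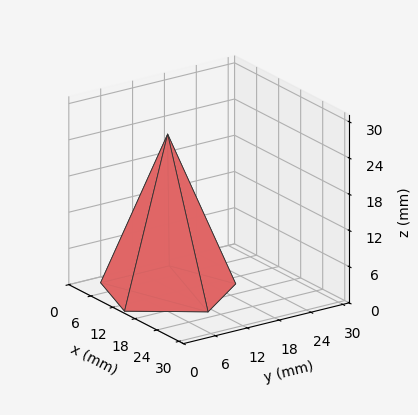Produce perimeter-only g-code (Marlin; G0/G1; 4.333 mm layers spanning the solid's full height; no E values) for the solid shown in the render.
Reading the render: the shape is a regular 5-sided pyramid, base circumscribed radius ≈ 11 mm, apex at z ≈ 26 mm (dimensions read to the nearest mm from the axis ticks). For the g-code, the solid's height is divided into equal slices at the stated Δz and each level perimeter traced with G1 moves after a G0 lift.

; perimeter-only toolpath
G21 ; units = mm
G90 ; absolute positioning
G28 ; home
; layer 1
G0 Z4.333
G0 X20.167 Y11.000
G1 X13.832 Y19.718
G1 X3.584 Y16.388
G1 X3.584 Y5.612
G1 X13.832 Y2.282
G1 X20.167 Y11.000
; layer 2
G0 Z8.667
G0 X18.333 Y11.000
G1 X13.266 Y17.975
G1 X5.067 Y15.311
G1 X5.067 Y6.689
G1 X13.266 Y4.025
G1 X18.333 Y11.000
; layer 3
G0 Z13.000
G0 X16.500 Y11.000
G1 X12.700 Y16.231
G1 X6.550 Y14.233
G1 X6.550 Y7.767
G1 X12.700 Y5.769
G1 X16.500 Y11.000
; layer 4
G0 Z17.333
G0 X14.667 Y11.000
G1 X12.133 Y14.487
G1 X8.034 Y13.155
G1 X8.034 Y8.845
G1 X12.133 Y7.513
G1 X14.667 Y11.000
; layer 5
G0 Z21.667
G0 X12.833 Y11.000
G1 X11.567 Y12.744
G1 X9.517 Y12.078
G1 X9.517 Y9.922
G1 X11.567 Y9.256
G1 X12.833 Y11.000
M2 ; end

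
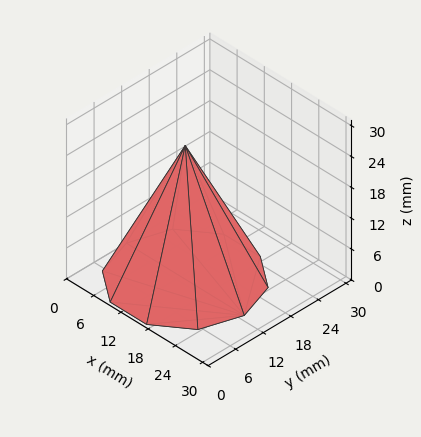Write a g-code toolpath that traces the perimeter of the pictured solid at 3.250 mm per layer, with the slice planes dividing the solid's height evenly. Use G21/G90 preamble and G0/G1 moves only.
Reading the render: the shape is a regular 10-sided pyramid, base circumscribed radius ≈ 13 mm, apex at z ≈ 26 mm (dimensions read to the nearest mm from the axis ticks). For the g-code, the solid's height is divided into equal slices at the stated Δz and each level perimeter traced with G1 moves after a G0 lift.

; perimeter-only toolpath
G21 ; units = mm
G90 ; absolute positioning
G28 ; home
; layer 1
G0 Z3.250
G0 X24.375 Y13.000
G1 X22.202 Y19.686
G1 X16.515 Y23.819
G1 X9.485 Y23.819
G1 X3.798 Y19.686
G1 X1.625 Y13.000
G1 X3.798 Y6.314
G1 X9.485 Y2.181
G1 X16.515 Y2.181
G1 X22.202 Y6.314
G1 X24.375 Y13.000
; layer 2
G0 Z6.500
G0 X22.750 Y13.000
G1 X20.888 Y18.731
G1 X16.013 Y22.273
G1 X9.987 Y22.273
G1 X5.112 Y18.731
G1 X3.250 Y13.000
G1 X5.112 Y7.269
G1 X9.987 Y3.727
G1 X16.013 Y3.727
G1 X20.888 Y7.269
G1 X22.750 Y13.000
; layer 3
G0 Z9.750
G0 X21.125 Y13.000
G1 X19.573 Y17.776
G1 X15.511 Y20.727
G1 X10.489 Y20.727
G1 X6.427 Y17.776
G1 X4.875 Y13.000
G1 X6.427 Y8.224
G1 X10.489 Y5.272
G1 X15.511 Y5.272
G1 X19.573 Y8.224
G1 X21.125 Y13.000
; layer 4
G0 Z13.000
G0 X19.500 Y13.000
G1 X18.258 Y16.820
G1 X15.008 Y19.182
G1 X10.992 Y19.182
G1 X7.742 Y16.820
G1 X6.500 Y13.000
G1 X7.742 Y9.180
G1 X10.992 Y6.818
G1 X15.008 Y6.818
G1 X18.258 Y9.180
G1 X19.500 Y13.000
; layer 5
G0 Z16.250
G0 X17.875 Y13.000
G1 X16.944 Y15.865
G1 X14.506 Y17.636
G1 X11.494 Y17.636
G1 X9.056 Y15.865
G1 X8.125 Y13.000
G1 X9.056 Y10.135
G1 X11.494 Y8.364
G1 X14.506 Y8.364
G1 X16.944 Y10.135
G1 X17.875 Y13.000
; layer 6
G0 Z19.500
G0 X16.250 Y13.000
G1 X15.629 Y14.910
G1 X14.004 Y16.091
G1 X11.996 Y16.091
G1 X10.371 Y14.910
G1 X9.750 Y13.000
G1 X10.371 Y11.090
G1 X11.996 Y9.909
G1 X14.004 Y9.909
G1 X15.629 Y11.090
G1 X16.250 Y13.000
; layer 7
G0 Z22.750
G0 X14.625 Y13.000
G1 X14.315 Y13.955
G1 X13.502 Y14.546
G1 X12.498 Y14.546
G1 X11.685 Y13.955
G1 X11.375 Y13.000
G1 X11.685 Y12.045
G1 X12.498 Y11.454
G1 X13.502 Y11.454
G1 X14.315 Y12.045
G1 X14.625 Y13.000
M2 ; end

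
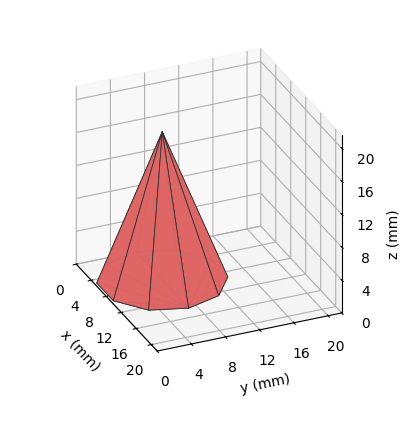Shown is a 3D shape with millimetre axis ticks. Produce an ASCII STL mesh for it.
Reading the render: the shape is a regular 10-sided pyramid, base circumscribed radius ≈ 7 mm, apex at z ≈ 18 mm (dimensions read to the nearest mm from the axis ticks). For the STL, each face is triangulated and given an outward normal.

solid part
  facet normal 0.0000 0.0000 -1.0000
    outer loop
      vertex 9.2 13.7 0.0
      vertex 12.7 11.1 0.0
      vertex 14.0 7.0 0.0
    endloop
  endfacet
  facet normal 0.0000 0.0000 -1.0000
    outer loop
      vertex 4.8 13.7 0.0
      vertex 9.2 13.7 0.0
      vertex 14.0 7.0 0.0
    endloop
  endfacet
  facet normal 0.0000 0.0000 -1.0000
    outer loop
      vertex 1.3 11.1 0.0
      vertex 4.8 13.7 0.0
      vertex 14.0 7.0 0.0
    endloop
  endfacet
  facet normal 0.0000 0.0000 -1.0000
    outer loop
      vertex 0.0 7.0 0.0
      vertex 1.3 11.1 0.0
      vertex 14.0 7.0 0.0
    endloop
  endfacet
  facet normal 0.0000 0.0000 -1.0000
    outer loop
      vertex 1.3 2.9 0.0
      vertex 0.0 7.0 0.0
      vertex 14.0 7.0 0.0
    endloop
  endfacet
  facet normal 0.0000 0.0000 -1.0000
    outer loop
      vertex 4.8 0.3 0.0
      vertex 1.3 2.9 0.0
      vertex 14.0 7.0 0.0
    endloop
  endfacet
  facet normal 0.0000 0.0000 -1.0000
    outer loop
      vertex 9.2 0.3 0.0
      vertex 4.8 0.3 0.0
      vertex 14.0 7.0 0.0
    endloop
  endfacet
  facet normal 0.0000 0.0000 -1.0000
    outer loop
      vertex 12.7 2.9 0.0
      vertex 9.2 0.3 0.0
      vertex 14.0 7.0 0.0
    endloop
  endfacet
  facet normal 0.8938 0.2834 0.3476
    outer loop
      vertex 14.0 7.0 0.0
      vertex 12.7 11.1 0.0
      vertex 7.0 7.0 18.0
    endloop
  endfacet
  facet normal 0.5590 0.7524 0.3484
    outer loop
      vertex 12.7 11.1 0.0
      vertex 9.2 13.7 0.0
      vertex 7.0 7.0 18.0
    endloop
  endfacet
  facet normal 0.0000 0.9372 0.3488
    outer loop
      vertex 9.2 13.7 0.0
      vertex 4.8 13.7 0.0
      vertex 7.0 7.0 18.0
    endloop
  endfacet
  facet normal -0.5590 0.7524 0.3484
    outer loop
      vertex 4.8 13.7 0.0
      vertex 1.3 11.1 0.0
      vertex 7.0 7.0 18.0
    endloop
  endfacet
  facet normal -0.8938 0.2834 0.3476
    outer loop
      vertex 1.3 11.1 0.0
      vertex 0.0 7.0 0.0
      vertex 7.0 7.0 18.0
    endloop
  endfacet
  facet normal -0.8938 -0.2834 0.3476
    outer loop
      vertex 0.0 7.0 0.0
      vertex 1.3 2.9 0.0
      vertex 7.0 7.0 18.0
    endloop
  endfacet
  facet normal -0.5590 -0.7524 0.3484
    outer loop
      vertex 1.3 2.9 0.0
      vertex 4.8 0.3 0.0
      vertex 7.0 7.0 18.0
    endloop
  endfacet
  facet normal 0.0000 -0.9372 0.3488
    outer loop
      vertex 4.8 0.3 0.0
      vertex 9.2 0.3 0.0
      vertex 7.0 7.0 18.0
    endloop
  endfacet
  facet normal 0.5590 -0.7524 0.3484
    outer loop
      vertex 9.2 0.3 0.0
      vertex 12.7 2.9 0.0
      vertex 7.0 7.0 18.0
    endloop
  endfacet
  facet normal 0.8938 -0.2834 0.3476
    outer loop
      vertex 12.7 2.9 0.0
      vertex 14.0 7.0 0.0
      vertex 7.0 7.0 18.0
    endloop
  endfacet
endsolid part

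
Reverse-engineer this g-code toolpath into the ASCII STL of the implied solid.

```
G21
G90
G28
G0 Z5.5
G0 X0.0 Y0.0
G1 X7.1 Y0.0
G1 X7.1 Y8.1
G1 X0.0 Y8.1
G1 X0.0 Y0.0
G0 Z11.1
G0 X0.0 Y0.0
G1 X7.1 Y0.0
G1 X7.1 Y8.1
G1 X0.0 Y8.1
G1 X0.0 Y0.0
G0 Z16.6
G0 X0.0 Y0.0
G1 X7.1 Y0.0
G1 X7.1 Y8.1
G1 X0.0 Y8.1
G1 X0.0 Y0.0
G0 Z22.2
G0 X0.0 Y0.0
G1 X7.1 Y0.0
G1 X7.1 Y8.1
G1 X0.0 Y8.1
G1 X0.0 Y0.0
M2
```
solid part
  facet normal 0.0000 0.0000 -1.0000
    outer loop
      vertex 7.1 8.1 0.0
      vertex 7.1 0.0 0.0
      vertex 0.0 0.0 0.0
    endloop
  endfacet
  facet normal 0.0000 0.0000 -1.0000
    outer loop
      vertex 0.0 8.1 0.0
      vertex 7.1 8.1 0.0
      vertex 0.0 0.0 0.0
    endloop
  endfacet
  facet normal 0.0000 0.0000 1.0000
    outer loop
      vertex 0.0 0.0 22.2
      vertex 7.1 0.0 22.2
      vertex 7.1 8.1 22.2
    endloop
  endfacet
  facet normal 0.0000 0.0000 1.0000
    outer loop
      vertex 0.0 0.0 22.2
      vertex 7.1 8.1 22.2
      vertex 0.0 8.1 22.2
    endloop
  endfacet
  facet normal 0.0000 -1.0000 0.0000
    outer loop
      vertex 0.0 0.0 0.0
      vertex 7.1 0.0 0.0
      vertex 7.1 0.0 22.2
    endloop
  endfacet
  facet normal 0.0000 -1.0000 0.0000
    outer loop
      vertex 0.0 0.0 0.0
      vertex 7.1 0.0 22.2
      vertex 0.0 0.0 22.2
    endloop
  endfacet
  facet normal 0.0000 1.0000 0.0000
    outer loop
      vertex 7.1 8.1 22.2
      vertex 7.1 8.1 0.0
      vertex 0.0 8.1 0.0
    endloop
  endfacet
  facet normal 0.0000 1.0000 0.0000
    outer loop
      vertex 0.0 8.1 22.2
      vertex 7.1 8.1 22.2
      vertex 0.0 8.1 0.0
    endloop
  endfacet
  facet normal -1.0000 0.0000 0.0000
    outer loop
      vertex 0.0 8.1 22.2
      vertex 0.0 8.1 0.0
      vertex 0.0 0.0 0.0
    endloop
  endfacet
  facet normal -1.0000 0.0000 0.0000
    outer loop
      vertex 0.0 0.0 22.2
      vertex 0.0 8.1 22.2
      vertex 0.0 0.0 0.0
    endloop
  endfacet
  facet normal 1.0000 0.0000 0.0000
    outer loop
      vertex 7.1 0.0 0.0
      vertex 7.1 8.1 0.0
      vertex 7.1 8.1 22.2
    endloop
  endfacet
  facet normal 1.0000 0.0000 0.0000
    outer loop
      vertex 7.1 0.0 0.0
      vertex 7.1 8.1 22.2
      vertex 7.1 0.0 22.2
    endloop
  endfacet
endsolid part

The G0 Z moves step by Δz≈5.5 mm. Every layer's G1 loop is the same polygon, so the solid is a straight extrusion of it from z=0 to z≈22.2. Closing with flat bottom and top caps and triangulating gives 12 facets — a rectangular box, roughly 7.1 × 8.1 mm footprint and 22.2 mm tall.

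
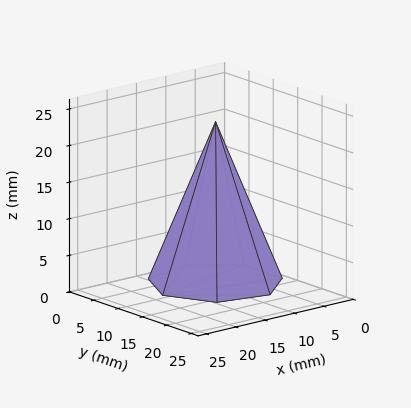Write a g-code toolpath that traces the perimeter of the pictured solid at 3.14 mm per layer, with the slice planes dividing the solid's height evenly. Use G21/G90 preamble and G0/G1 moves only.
Reading the render: the shape is a regular 7-sided pyramid, base circumscribed radius ≈ 9 mm, apex at z ≈ 22 mm (dimensions read to the nearest mm from the axis ticks). For the g-code, the solid's height is divided into equal slices at the stated Δz and each level perimeter traced with G1 moves after a G0 lift.

; perimeter-only toolpath
G21 ; units = mm
G90 ; absolute positioning
G28 ; home
; layer 1
G0 Z3.14
G0 X16.71 Y9.00
G1 X13.81 Y15.03
G1 X7.29 Y16.52
G1 X2.05 Y12.34
G1 X2.05 Y5.66
G1 X7.29 Y1.48
G1 X13.81 Y2.97
G1 X16.71 Y9.00
; layer 2
G0 Z6.29
G0 X15.43 Y9.00
G1 X13.01 Y14.03
G1 X7.57 Y15.26
G1 X3.21 Y11.79
G1 X3.21 Y6.21
G1 X7.57 Y2.74
G1 X13.01 Y3.97
G1 X15.43 Y9.00
; layer 3
G0 Z9.43
G0 X14.14 Y9.00
G1 X12.21 Y13.02
G1 X7.86 Y14.01
G1 X4.37 Y11.23
G1 X4.37 Y6.77
G1 X7.86 Y3.99
G1 X12.21 Y4.98
G1 X14.14 Y9.00
; layer 4
G0 Z12.57
G0 X12.86 Y9.00
G1 X11.40 Y12.02
G1 X8.14 Y12.76
G1 X5.52 Y10.67
G1 X5.52 Y7.33
G1 X8.14 Y5.24
G1 X11.40 Y5.98
G1 X12.86 Y9.00
; layer 5
G0 Z15.71
G0 X11.57 Y9.00
G1 X10.60 Y11.01
G1 X8.43 Y11.51
G1 X6.68 Y10.11
G1 X6.68 Y7.89
G1 X8.43 Y6.49
G1 X10.60 Y6.99
G1 X11.57 Y9.00
; layer 6
G0 Z18.86
G0 X10.29 Y9.00
G1 X9.80 Y10.01
G1 X8.71 Y10.25
G1 X7.84 Y9.56
G1 X7.84 Y8.44
G1 X8.71 Y7.75
G1 X9.80 Y7.99
G1 X10.29 Y9.00
M2 ; end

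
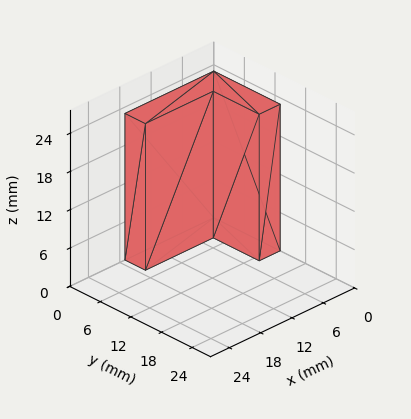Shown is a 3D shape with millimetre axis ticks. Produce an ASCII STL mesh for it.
Reading the render: the shape is an L-shaped prism: outer 17 × 13 mm, arm thicknesses ≈ 4 mm (horizontal) and 4 mm (vertical), extruded 23 mm in z (dimensions read to the nearest mm from the axis ticks). For the STL, each face is triangulated and given an outward normal.

solid part
  facet normal 0.0000 0.0000 -1.0000
    outer loop
      vertex 17.000 4.000 0.000
      vertex 17.000 0.000 0.000
      vertex 0.000 0.000 0.000
    endloop
  endfacet
  facet normal 0.0000 0.0000 -1.0000
    outer loop
      vertex 4.000 4.000 0.000
      vertex 17.000 4.000 0.000
      vertex 0.000 0.000 0.000
    endloop
  endfacet
  facet normal 0.0000 0.0000 -1.0000
    outer loop
      vertex 4.000 13.000 0.000
      vertex 4.000 4.000 0.000
      vertex 0.000 0.000 0.000
    endloop
  endfacet
  facet normal 0.0000 0.0000 -1.0000
    outer loop
      vertex 0.000 13.000 0.000
      vertex 4.000 13.000 0.000
      vertex 0.000 0.000 0.000
    endloop
  endfacet
  facet normal 0.0000 0.0000 1.0000
    outer loop
      vertex 0.000 0.000 23.000
      vertex 17.000 0.000 23.000
      vertex 17.000 4.000 23.000
    endloop
  endfacet
  facet normal 0.0000 0.0000 1.0000
    outer loop
      vertex 0.000 0.000 23.000
      vertex 17.000 4.000 23.000
      vertex 4.000 4.000 23.000
    endloop
  endfacet
  facet normal 0.0000 0.0000 1.0000
    outer loop
      vertex 0.000 0.000 23.000
      vertex 4.000 4.000 23.000
      vertex 4.000 13.000 23.000
    endloop
  endfacet
  facet normal 0.0000 0.0000 1.0000
    outer loop
      vertex 0.000 0.000 23.000
      vertex 4.000 13.000 23.000
      vertex 0.000 13.000 23.000
    endloop
  endfacet
  facet normal 0.0000 -1.0000 0.0000
    outer loop
      vertex 0.000 0.000 0.000
      vertex 17.000 0.000 0.000
      vertex 17.000 0.000 23.000
    endloop
  endfacet
  facet normal 0.0000 -1.0000 0.0000
    outer loop
      vertex 0.000 0.000 0.000
      vertex 17.000 0.000 23.000
      vertex 0.000 0.000 23.000
    endloop
  endfacet
  facet normal 1.0000 0.0000 0.0000
    outer loop
      vertex 17.000 0.000 0.000
      vertex 17.000 4.000 0.000
      vertex 17.000 4.000 23.000
    endloop
  endfacet
  facet normal 1.0000 0.0000 0.0000
    outer loop
      vertex 17.000 0.000 0.000
      vertex 17.000 4.000 23.000
      vertex 17.000 0.000 23.000
    endloop
  endfacet
  facet normal 0.0000 1.0000 0.0000
    outer loop
      vertex 17.000 4.000 0.000
      vertex 4.000 4.000 0.000
      vertex 4.000 4.000 23.000
    endloop
  endfacet
  facet normal 0.0000 1.0000 0.0000
    outer loop
      vertex 17.000 4.000 0.000
      vertex 4.000 4.000 23.000
      vertex 17.000 4.000 23.000
    endloop
  endfacet
  facet normal 1.0000 0.0000 0.0000
    outer loop
      vertex 4.000 4.000 0.000
      vertex 4.000 13.000 0.000
      vertex 4.000 13.000 23.000
    endloop
  endfacet
  facet normal 1.0000 0.0000 0.0000
    outer loop
      vertex 4.000 4.000 0.000
      vertex 4.000 13.000 23.000
      vertex 4.000 4.000 23.000
    endloop
  endfacet
  facet normal 0.0000 1.0000 0.0000
    outer loop
      vertex 4.000 13.000 0.000
      vertex 0.000 13.000 0.000
      vertex 0.000 13.000 23.000
    endloop
  endfacet
  facet normal 0.0000 1.0000 0.0000
    outer loop
      vertex 4.000 13.000 0.000
      vertex 0.000 13.000 23.000
      vertex 4.000 13.000 23.000
    endloop
  endfacet
  facet normal -1.0000 0.0000 0.0000
    outer loop
      vertex 0.000 13.000 0.000
      vertex 0.000 0.000 0.000
      vertex 0.000 0.000 23.000
    endloop
  endfacet
  facet normal -1.0000 0.0000 0.0000
    outer loop
      vertex 0.000 13.000 0.000
      vertex 0.000 0.000 23.000
      vertex 0.000 13.000 23.000
    endloop
  endfacet
endsolid part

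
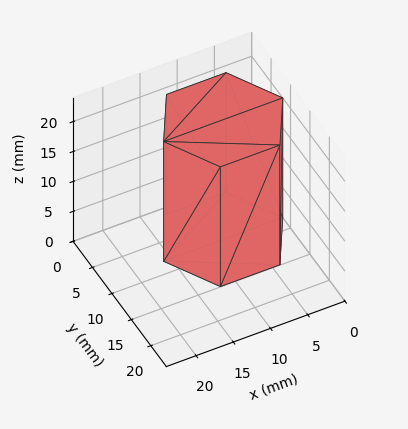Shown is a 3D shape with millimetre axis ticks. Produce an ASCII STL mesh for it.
Reading the render: the shape is a regular 6-sided prism (a cylinder approximated with 6 flat sides), circumscribed radius ≈ 8 mm, height ≈ 20 mm (dimensions read to the nearest mm from the axis ticks). For the STL, each face is triangulated and given an outward normal.

solid part
  facet normal 0.0000 0.0000 -1.0000
    outer loop
      vertex 4.00 14.93 0.00
      vertex 12.00 14.93 0.00
      vertex 16.00 8.00 0.00
    endloop
  endfacet
  facet normal 0.0000 0.0000 -1.0000
    outer loop
      vertex 0.00 8.00 0.00
      vertex 4.00 14.93 0.00
      vertex 16.00 8.00 0.00
    endloop
  endfacet
  facet normal 0.0000 0.0000 -1.0000
    outer loop
      vertex 4.00 1.07 0.00
      vertex 0.00 8.00 0.00
      vertex 16.00 8.00 0.00
    endloop
  endfacet
  facet normal 0.0000 0.0000 -1.0000
    outer loop
      vertex 12.00 1.07 0.00
      vertex 4.00 1.07 0.00
      vertex 16.00 8.00 0.00
    endloop
  endfacet
  facet normal 0.0000 0.0000 1.0000
    outer loop
      vertex 16.00 8.00 20.00
      vertex 12.00 14.93 20.00
      vertex 4.00 14.93 20.00
    endloop
  endfacet
  facet normal 0.0000 0.0000 1.0000
    outer loop
      vertex 16.00 8.00 20.00
      vertex 4.00 14.93 20.00
      vertex 0.00 8.00 20.00
    endloop
  endfacet
  facet normal 0.0000 0.0000 1.0000
    outer loop
      vertex 16.00 8.00 20.00
      vertex 0.00 8.00 20.00
      vertex 4.00 1.07 20.00
    endloop
  endfacet
  facet normal 0.0000 0.0000 1.0000
    outer loop
      vertex 16.00 8.00 20.00
      vertex 4.00 1.07 20.00
      vertex 12.00 1.07 20.00
    endloop
  endfacet
  facet normal 0.8661 0.4999 0.0000
    outer loop
      vertex 16.00 8.00 0.00
      vertex 12.00 14.93 0.00
      vertex 12.00 14.93 20.00
    endloop
  endfacet
  facet normal 0.8661 0.4999 0.0000
    outer loop
      vertex 16.00 8.00 0.00
      vertex 12.00 14.93 20.00
      vertex 16.00 8.00 20.00
    endloop
  endfacet
  facet normal 0.0000 1.0000 0.0000
    outer loop
      vertex 12.00 14.93 0.00
      vertex 4.00 14.93 0.00
      vertex 4.00 14.93 20.00
    endloop
  endfacet
  facet normal 0.0000 1.0000 0.0000
    outer loop
      vertex 12.00 14.93 0.00
      vertex 4.00 14.93 20.00
      vertex 12.00 14.93 20.00
    endloop
  endfacet
  facet normal -0.8661 0.4999 0.0000
    outer loop
      vertex 4.00 14.93 0.00
      vertex 0.00 8.00 0.00
      vertex 0.00 8.00 20.00
    endloop
  endfacet
  facet normal -0.8661 0.4999 0.0000
    outer loop
      vertex 4.00 14.93 0.00
      vertex 0.00 8.00 20.00
      vertex 4.00 14.93 20.00
    endloop
  endfacet
  facet normal -0.8661 -0.4999 0.0000
    outer loop
      vertex 0.00 8.00 0.00
      vertex 4.00 1.07 0.00
      vertex 4.00 1.07 20.00
    endloop
  endfacet
  facet normal -0.8661 -0.4999 0.0000
    outer loop
      vertex 0.00 8.00 0.00
      vertex 4.00 1.07 20.00
      vertex 0.00 8.00 20.00
    endloop
  endfacet
  facet normal 0.0000 -1.0000 0.0000
    outer loop
      vertex 4.00 1.07 0.00
      vertex 12.00 1.07 0.00
      vertex 12.00 1.07 20.00
    endloop
  endfacet
  facet normal 0.0000 -1.0000 0.0000
    outer loop
      vertex 4.00 1.07 0.00
      vertex 12.00 1.07 20.00
      vertex 4.00 1.07 20.00
    endloop
  endfacet
  facet normal 0.8661 -0.4999 0.0000
    outer loop
      vertex 12.00 1.07 0.00
      vertex 16.00 8.00 0.00
      vertex 16.00 8.00 20.00
    endloop
  endfacet
  facet normal 0.8661 -0.4999 0.0000
    outer loop
      vertex 12.00 1.07 0.00
      vertex 16.00 8.00 20.00
      vertex 12.00 1.07 20.00
    endloop
  endfacet
endsolid part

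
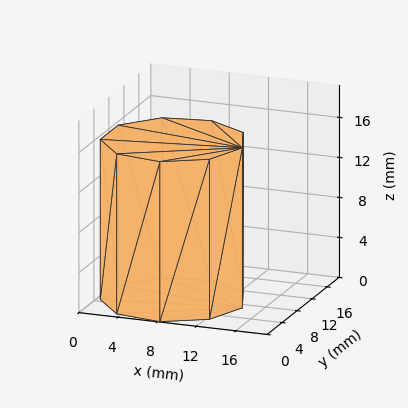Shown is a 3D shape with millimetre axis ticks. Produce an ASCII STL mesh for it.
Reading the render: the shape is a regular 9-sided prism (a cylinder approximated with 9 flat sides), circumscribed radius ≈ 7 mm, height ≈ 16 mm (dimensions read to the nearest mm from the axis ticks). For the STL, each face is triangulated and given an outward normal.

solid part
  facet normal 0.0000 0.0000 -1.0000
    outer loop
      vertex 8.22 13.89 0.00
      vertex 12.36 11.50 0.00
      vertex 14.00 7.00 0.00
    endloop
  endfacet
  facet normal 0.0000 0.0000 -1.0000
    outer loop
      vertex 3.50 13.06 0.00
      vertex 8.22 13.89 0.00
      vertex 14.00 7.00 0.00
    endloop
  endfacet
  facet normal 0.0000 0.0000 -1.0000
    outer loop
      vertex 0.42 9.39 0.00
      vertex 3.50 13.06 0.00
      vertex 14.00 7.00 0.00
    endloop
  endfacet
  facet normal 0.0000 0.0000 -1.0000
    outer loop
      vertex 0.42 4.61 0.00
      vertex 0.42 9.39 0.00
      vertex 14.00 7.00 0.00
    endloop
  endfacet
  facet normal 0.0000 0.0000 -1.0000
    outer loop
      vertex 3.50 0.94 0.00
      vertex 0.42 4.61 0.00
      vertex 14.00 7.00 0.00
    endloop
  endfacet
  facet normal 0.0000 0.0000 -1.0000
    outer loop
      vertex 8.22 0.11 0.00
      vertex 3.50 0.94 0.00
      vertex 14.00 7.00 0.00
    endloop
  endfacet
  facet normal 0.0000 0.0000 -1.0000
    outer loop
      vertex 12.36 2.50 0.00
      vertex 8.22 0.11 0.00
      vertex 14.00 7.00 0.00
    endloop
  endfacet
  facet normal 0.0000 0.0000 1.0000
    outer loop
      vertex 14.00 7.00 16.00
      vertex 12.36 11.50 16.00
      vertex 8.22 13.89 16.00
    endloop
  endfacet
  facet normal 0.0000 0.0000 1.0000
    outer loop
      vertex 14.00 7.00 16.00
      vertex 8.22 13.89 16.00
      vertex 3.50 13.06 16.00
    endloop
  endfacet
  facet normal 0.0000 0.0000 1.0000
    outer loop
      vertex 14.00 7.00 16.00
      vertex 3.50 13.06 16.00
      vertex 0.42 9.39 16.00
    endloop
  endfacet
  facet normal 0.0000 0.0000 1.0000
    outer loop
      vertex 14.00 7.00 16.00
      vertex 0.42 9.39 16.00
      vertex 0.42 4.61 16.00
    endloop
  endfacet
  facet normal 0.0000 0.0000 1.0000
    outer loop
      vertex 14.00 7.00 16.00
      vertex 0.42 4.61 16.00
      vertex 3.50 0.94 16.00
    endloop
  endfacet
  facet normal 0.0000 0.0000 1.0000
    outer loop
      vertex 14.00 7.00 16.00
      vertex 3.50 0.94 16.00
      vertex 8.22 0.11 16.00
    endloop
  endfacet
  facet normal 0.0000 0.0000 1.0000
    outer loop
      vertex 14.00 7.00 16.00
      vertex 8.22 0.11 16.00
      vertex 12.36 2.50 16.00
    endloop
  endfacet
  facet normal 0.9395 0.3424 0.0000
    outer loop
      vertex 14.00 7.00 0.00
      vertex 12.36 11.50 0.00
      vertex 12.36 11.50 16.00
    endloop
  endfacet
  facet normal 0.9395 0.3424 0.0000
    outer loop
      vertex 14.00 7.00 0.00
      vertex 12.36 11.50 16.00
      vertex 14.00 7.00 16.00
    endloop
  endfacet
  facet normal 0.5000 0.8660 0.0000
    outer loop
      vertex 12.36 11.50 0.00
      vertex 8.22 13.89 0.00
      vertex 8.22 13.89 16.00
    endloop
  endfacet
  facet normal 0.5000 0.8660 0.0000
    outer loop
      vertex 12.36 11.50 0.00
      vertex 8.22 13.89 16.00
      vertex 12.36 11.50 16.00
    endloop
  endfacet
  facet normal -0.1732 0.9849 0.0000
    outer loop
      vertex 8.22 13.89 0.00
      vertex 3.50 13.06 0.00
      vertex 3.50 13.06 16.00
    endloop
  endfacet
  facet normal -0.1732 0.9849 0.0000
    outer loop
      vertex 8.22 13.89 0.00
      vertex 3.50 13.06 16.00
      vertex 8.22 13.89 16.00
    endloop
  endfacet
  facet normal -0.7660 0.6428 0.0000
    outer loop
      vertex 3.50 13.06 0.00
      vertex 0.42 9.39 0.00
      vertex 0.42 9.39 16.00
    endloop
  endfacet
  facet normal -0.7660 0.6428 0.0000
    outer loop
      vertex 3.50 13.06 0.00
      vertex 0.42 9.39 16.00
      vertex 3.50 13.06 16.00
    endloop
  endfacet
  facet normal -1.0000 0.0000 0.0000
    outer loop
      vertex 0.42 9.39 0.00
      vertex 0.42 4.61 0.00
      vertex 0.42 4.61 16.00
    endloop
  endfacet
  facet normal -1.0000 0.0000 0.0000
    outer loop
      vertex 0.42 9.39 0.00
      vertex 0.42 4.61 16.00
      vertex 0.42 9.39 16.00
    endloop
  endfacet
  facet normal -0.7660 -0.6428 0.0000
    outer loop
      vertex 0.42 4.61 0.00
      vertex 3.50 0.94 0.00
      vertex 3.50 0.94 16.00
    endloop
  endfacet
  facet normal -0.7660 -0.6428 0.0000
    outer loop
      vertex 0.42 4.61 0.00
      vertex 3.50 0.94 16.00
      vertex 0.42 4.61 16.00
    endloop
  endfacet
  facet normal -0.1732 -0.9849 0.0000
    outer loop
      vertex 3.50 0.94 0.00
      vertex 8.22 0.11 0.00
      vertex 8.22 0.11 16.00
    endloop
  endfacet
  facet normal -0.1732 -0.9849 0.0000
    outer loop
      vertex 3.50 0.94 0.00
      vertex 8.22 0.11 16.00
      vertex 3.50 0.94 16.00
    endloop
  endfacet
  facet normal 0.5000 -0.8660 0.0000
    outer loop
      vertex 8.22 0.11 0.00
      vertex 12.36 2.50 0.00
      vertex 12.36 2.50 16.00
    endloop
  endfacet
  facet normal 0.5000 -0.8660 0.0000
    outer loop
      vertex 8.22 0.11 0.00
      vertex 12.36 2.50 16.00
      vertex 8.22 0.11 16.00
    endloop
  endfacet
  facet normal 0.9395 -0.3424 0.0000
    outer loop
      vertex 12.36 2.50 0.00
      vertex 14.00 7.00 0.00
      vertex 14.00 7.00 16.00
    endloop
  endfacet
  facet normal 0.9395 -0.3424 0.0000
    outer loop
      vertex 12.36 2.50 0.00
      vertex 14.00 7.00 16.00
      vertex 12.36 2.50 16.00
    endloop
  endfacet
endsolid part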